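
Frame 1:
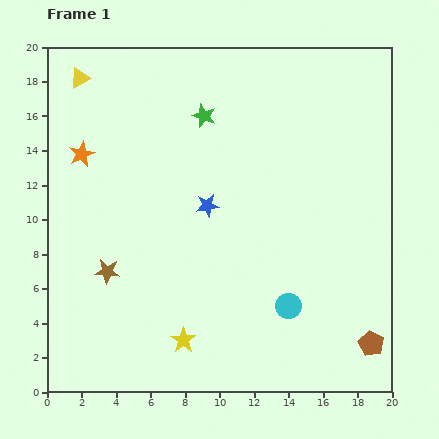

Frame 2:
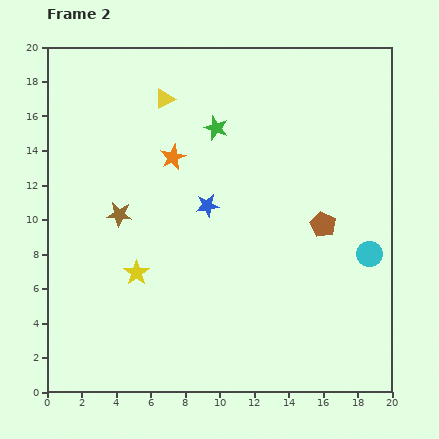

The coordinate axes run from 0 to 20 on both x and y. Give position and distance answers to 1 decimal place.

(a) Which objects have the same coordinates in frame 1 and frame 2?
the blue star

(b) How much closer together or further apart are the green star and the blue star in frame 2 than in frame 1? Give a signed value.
-0.7

Distance in frame 1: 5.2. Distance in frame 2: 4.5.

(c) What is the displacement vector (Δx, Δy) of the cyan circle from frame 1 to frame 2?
(4.7, 3.0)

The cyan circle was at (14.0, 5.0) in frame 1 and (18.7, 8.0) in frame 2.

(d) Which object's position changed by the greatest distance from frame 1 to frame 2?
the brown pentagon

(moved 7.4; next 5.6)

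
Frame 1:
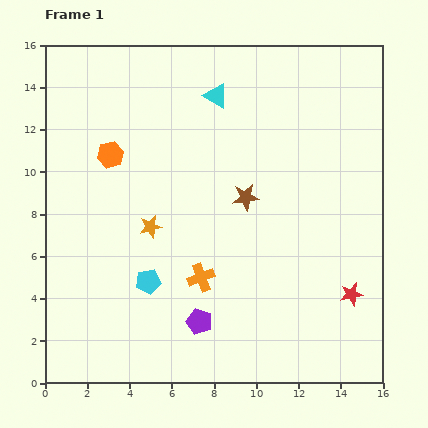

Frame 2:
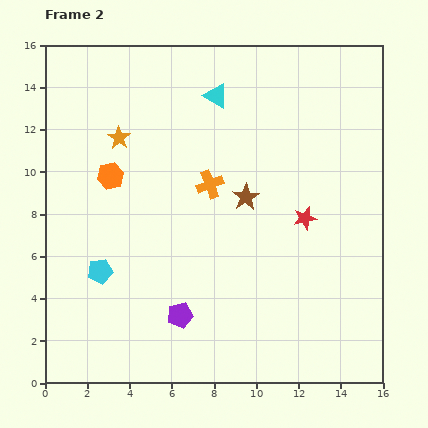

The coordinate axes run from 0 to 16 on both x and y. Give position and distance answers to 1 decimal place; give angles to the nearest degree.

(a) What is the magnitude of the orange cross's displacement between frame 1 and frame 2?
4.4

The orange cross moved from (7.4, 5.0) to (7.8, 9.4), a distance of √(0.4² + 4.4²) ≈ 4.4.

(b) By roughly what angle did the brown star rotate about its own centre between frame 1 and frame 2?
25° counter-clockwise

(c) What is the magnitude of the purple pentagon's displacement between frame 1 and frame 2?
0.9

The purple pentagon moved from (7.3, 2.9) to (6.4, 3.2), a distance of √(0.9² + 0.3²) ≈ 0.9.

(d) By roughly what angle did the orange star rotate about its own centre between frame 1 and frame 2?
24° counter-clockwise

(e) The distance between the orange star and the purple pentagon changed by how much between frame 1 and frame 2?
+3.8

Distance in frame 1: 5.1. Distance in frame 2: 8.9.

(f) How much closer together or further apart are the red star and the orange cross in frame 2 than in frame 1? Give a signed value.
-2.3

Distance in frame 1: 7.1. Distance in frame 2: 4.8.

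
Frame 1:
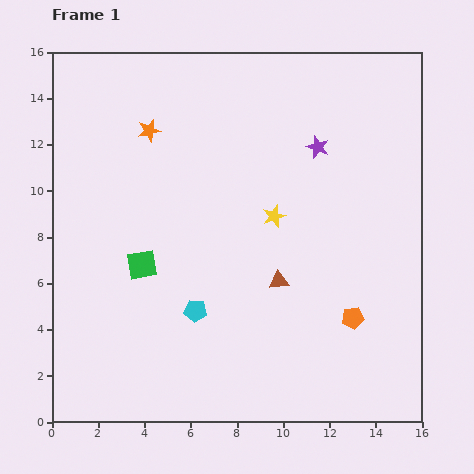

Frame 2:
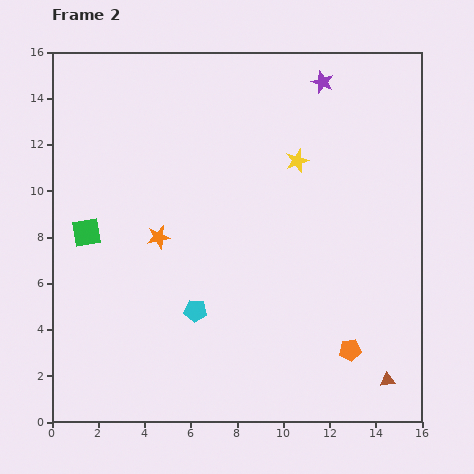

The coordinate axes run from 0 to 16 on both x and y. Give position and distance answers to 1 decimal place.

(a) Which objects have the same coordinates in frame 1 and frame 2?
the cyan pentagon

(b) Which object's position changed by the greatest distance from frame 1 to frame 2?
the brown triangle

(moved 6.4; next 4.6)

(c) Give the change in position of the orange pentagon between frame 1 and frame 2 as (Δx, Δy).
(-0.1, -1.4)

The orange pentagon was at (13.0, 4.5) in frame 1 and (12.9, 3.1) in frame 2.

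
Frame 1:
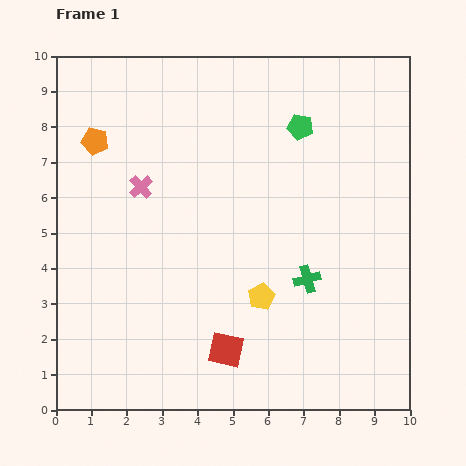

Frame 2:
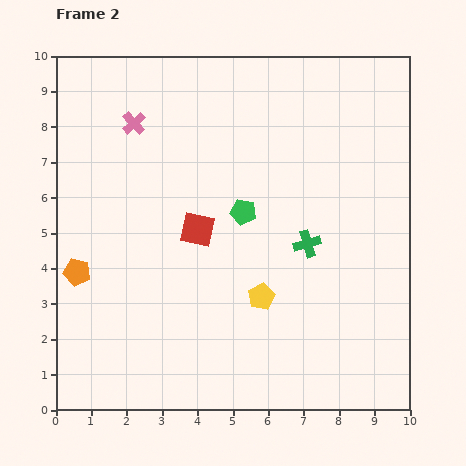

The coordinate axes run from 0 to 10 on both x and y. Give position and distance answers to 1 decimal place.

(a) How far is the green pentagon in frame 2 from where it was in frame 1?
2.9

The green pentagon moved from (6.9, 8.0) to (5.3, 5.6), a distance of √(1.6² + 2.4²) ≈ 2.9.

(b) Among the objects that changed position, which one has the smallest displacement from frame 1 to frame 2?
the green cross

(moved 1.0)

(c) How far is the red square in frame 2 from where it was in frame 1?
3.5

The red square moved from (4.8, 1.7) to (4.0, 5.1), a distance of √(0.8² + 3.4²) ≈ 3.5.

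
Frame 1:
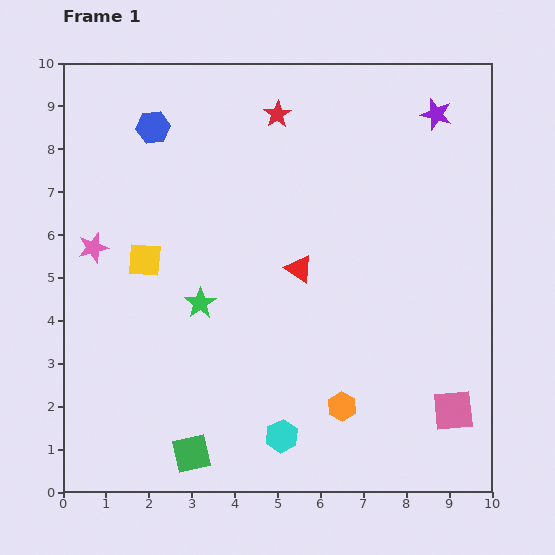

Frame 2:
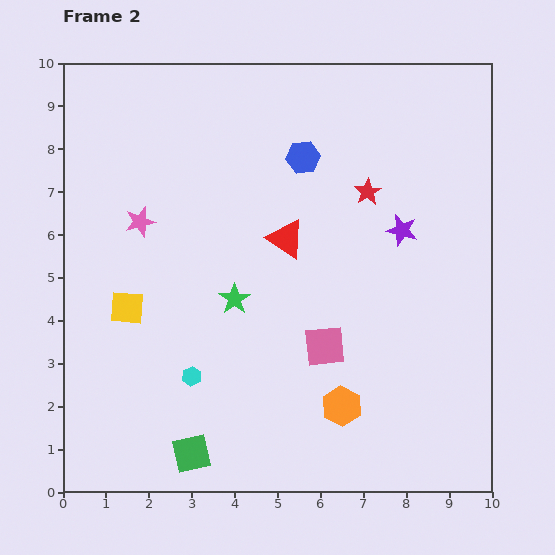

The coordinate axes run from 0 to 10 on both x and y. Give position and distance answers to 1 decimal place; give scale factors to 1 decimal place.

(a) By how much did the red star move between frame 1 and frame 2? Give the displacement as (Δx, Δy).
(2.1, -1.8)

The red star was at (5.0, 8.8) in frame 1 and (7.1, 7.0) in frame 2.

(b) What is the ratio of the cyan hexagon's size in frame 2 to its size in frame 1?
0.6×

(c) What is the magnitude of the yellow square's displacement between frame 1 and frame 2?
1.2

The yellow square moved from (1.9, 5.4) to (1.5, 4.3), a distance of √(0.4² + 1.1²) ≈ 1.2.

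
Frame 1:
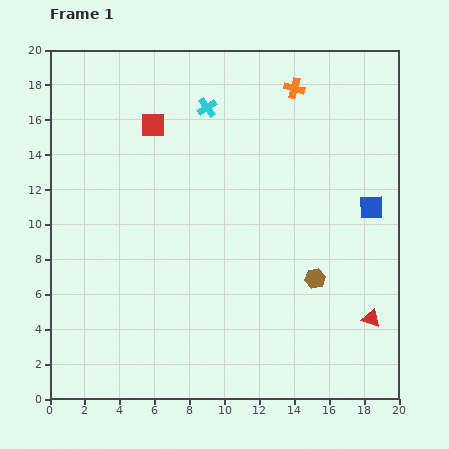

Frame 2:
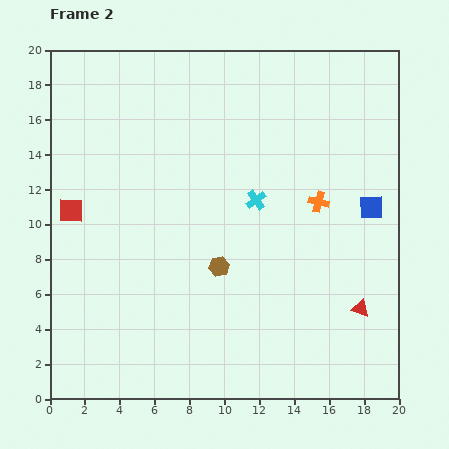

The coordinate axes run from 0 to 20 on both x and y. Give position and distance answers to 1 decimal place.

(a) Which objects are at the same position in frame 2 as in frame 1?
the blue square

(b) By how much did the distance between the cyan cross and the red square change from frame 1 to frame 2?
+7.3

Distance in frame 1: 3.3. Distance in frame 2: 10.6.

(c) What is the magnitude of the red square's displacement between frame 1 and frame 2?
6.8

The red square moved from (5.9, 15.7) to (1.2, 10.8), a distance of √(4.7² + 4.9²) ≈ 6.8.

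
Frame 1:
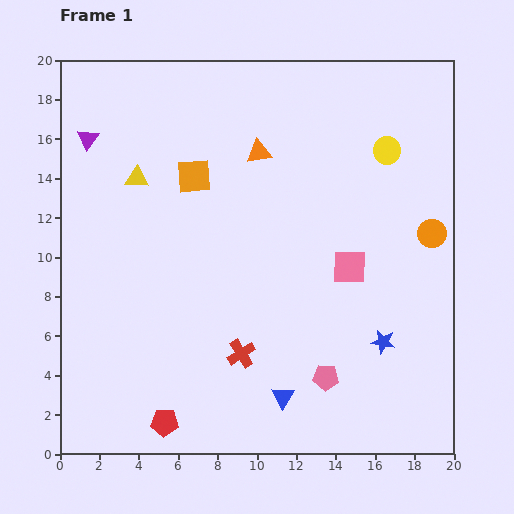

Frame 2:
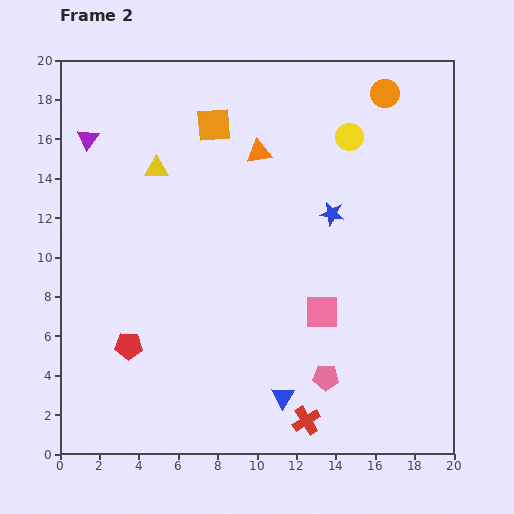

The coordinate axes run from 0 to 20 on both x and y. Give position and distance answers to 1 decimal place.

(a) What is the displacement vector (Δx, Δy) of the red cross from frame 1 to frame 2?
(3.3, -3.4)

The red cross was at (9.2, 5.1) in frame 1 and (12.5, 1.7) in frame 2.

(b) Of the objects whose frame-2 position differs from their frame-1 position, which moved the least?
the yellow triangle

(moved 1.1)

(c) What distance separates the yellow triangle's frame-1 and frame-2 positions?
1.1

The yellow triangle moved from (3.9, 14.0) to (4.9, 14.5), a distance of √(1.0² + 0.5²) ≈ 1.1.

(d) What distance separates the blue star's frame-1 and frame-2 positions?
7.0

The blue star moved from (16.4, 5.7) to (13.8, 12.2), a distance of √(2.6² + 6.5²) ≈ 7.0.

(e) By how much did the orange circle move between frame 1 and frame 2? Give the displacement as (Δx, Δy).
(-2.4, 7.1)

The orange circle was at (18.9, 11.2) in frame 1 and (16.5, 18.3) in frame 2.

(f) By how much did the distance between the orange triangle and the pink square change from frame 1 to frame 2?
+1.3

Distance in frame 1: 7.4. Distance in frame 2: 8.7.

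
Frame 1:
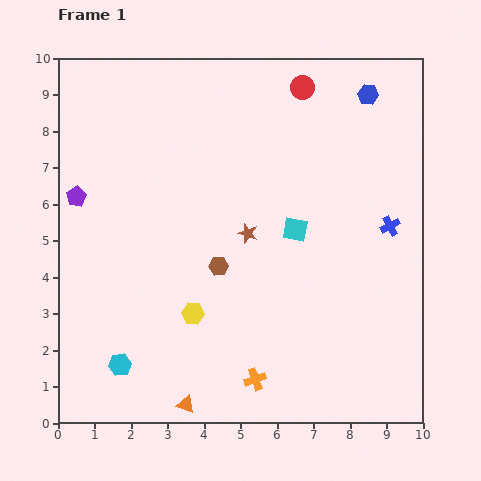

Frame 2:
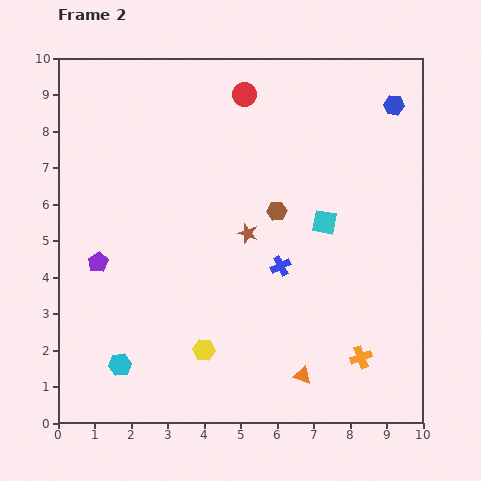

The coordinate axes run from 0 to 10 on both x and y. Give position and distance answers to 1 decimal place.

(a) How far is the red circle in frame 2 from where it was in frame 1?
1.6

The red circle moved from (6.7, 9.2) to (5.1, 9.0), a distance of √(1.6² + 0.2²) ≈ 1.6.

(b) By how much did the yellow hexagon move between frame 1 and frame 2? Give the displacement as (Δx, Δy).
(0.3, -1.0)

The yellow hexagon was at (3.7, 3.0) in frame 1 and (4.0, 2.0) in frame 2.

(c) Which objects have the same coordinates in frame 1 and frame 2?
the cyan hexagon, the brown star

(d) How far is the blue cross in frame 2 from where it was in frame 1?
3.2

The blue cross moved from (9.1, 5.4) to (6.1, 4.3), a distance of √(3.0² + 1.1²) ≈ 3.2.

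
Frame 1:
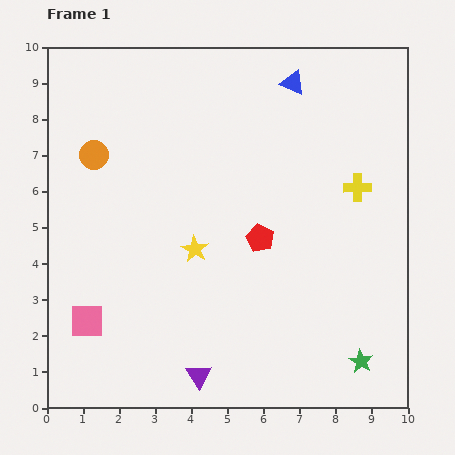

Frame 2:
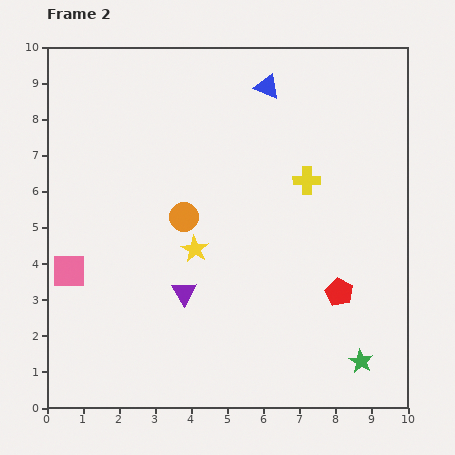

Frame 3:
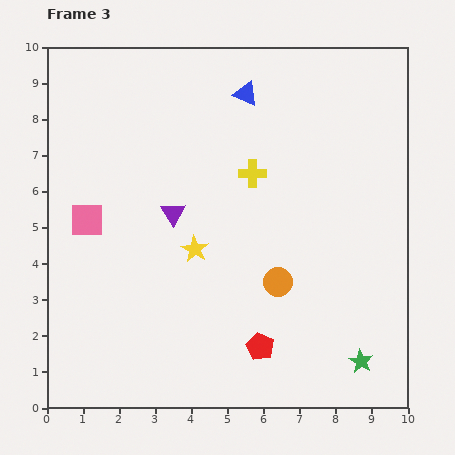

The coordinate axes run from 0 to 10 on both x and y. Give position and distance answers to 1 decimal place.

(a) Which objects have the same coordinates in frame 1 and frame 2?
the yellow star, the green star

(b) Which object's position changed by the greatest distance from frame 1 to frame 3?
the orange circle

(moved 6.2; next 4.6)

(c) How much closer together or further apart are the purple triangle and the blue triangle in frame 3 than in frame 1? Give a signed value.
-4.6

Distance in frame 1: 8.5. Distance in frame 3: 3.9.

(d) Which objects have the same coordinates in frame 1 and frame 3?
the yellow star, the green star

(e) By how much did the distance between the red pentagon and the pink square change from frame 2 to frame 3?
-1.6

Distance in frame 2: 7.5. Distance in frame 3: 5.9.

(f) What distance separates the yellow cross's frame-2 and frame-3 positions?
1.5

The yellow cross moved from (7.2, 6.3) to (5.7, 6.5), a distance of √(1.5² + 0.2²) ≈ 1.5.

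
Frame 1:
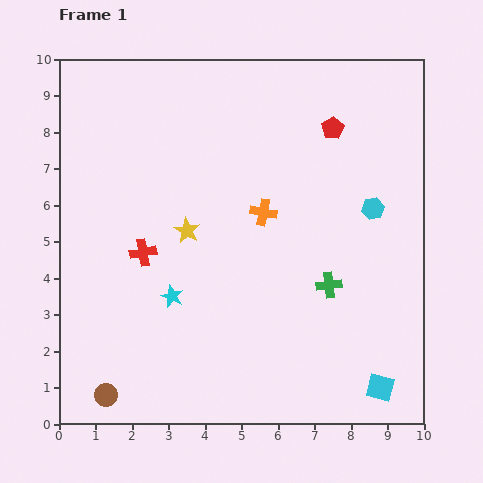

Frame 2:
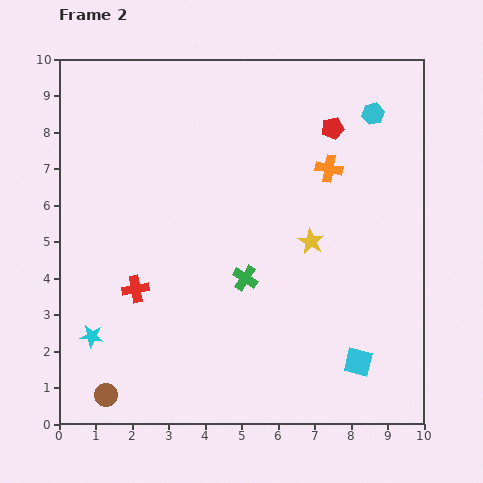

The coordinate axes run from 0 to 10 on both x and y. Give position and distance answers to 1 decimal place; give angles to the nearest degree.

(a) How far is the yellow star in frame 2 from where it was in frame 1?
3.4

The yellow star moved from (3.5, 5.3) to (6.9, 5.0), a distance of √(3.4² + 0.3²) ≈ 3.4.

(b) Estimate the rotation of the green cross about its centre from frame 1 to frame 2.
39° clockwise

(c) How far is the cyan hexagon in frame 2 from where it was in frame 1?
2.6

The cyan hexagon moved from (8.6, 5.9) to (8.6, 8.5), a distance of √(0.0² + 2.6²) ≈ 2.6.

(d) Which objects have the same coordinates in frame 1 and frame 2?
the brown circle, the red pentagon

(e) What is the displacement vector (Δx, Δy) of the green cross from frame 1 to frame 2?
(-2.3, 0.2)

The green cross was at (7.4, 3.8) in frame 1 and (5.1, 4.0) in frame 2.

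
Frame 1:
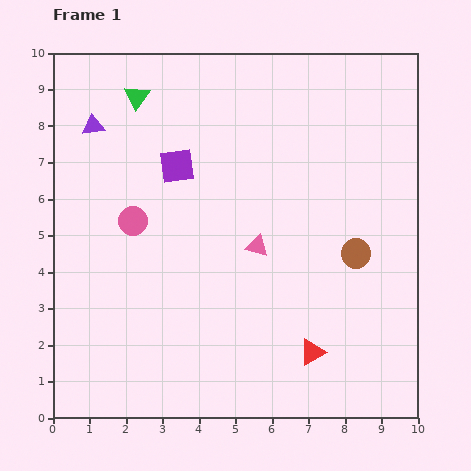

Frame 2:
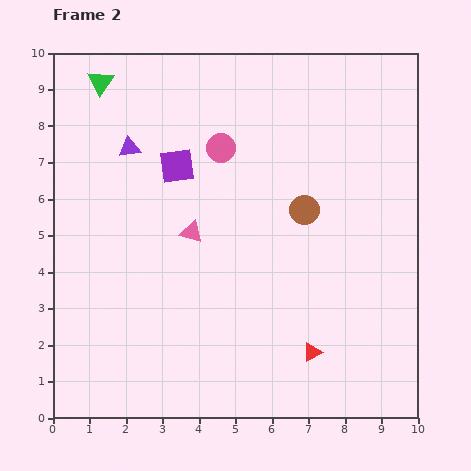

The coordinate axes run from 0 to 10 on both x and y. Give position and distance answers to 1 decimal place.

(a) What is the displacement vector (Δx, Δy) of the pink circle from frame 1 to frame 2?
(2.4, 2.0)

The pink circle was at (2.2, 5.4) in frame 1 and (4.6, 7.4) in frame 2.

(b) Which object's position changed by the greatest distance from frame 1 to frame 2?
the pink circle

(moved 3.1; next 1.8)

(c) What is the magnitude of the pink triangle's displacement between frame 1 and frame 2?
1.8

The pink triangle moved from (5.6, 4.7) to (3.8, 5.1), a distance of √(1.8² + 0.4²) ≈ 1.8.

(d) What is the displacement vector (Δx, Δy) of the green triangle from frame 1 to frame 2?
(-1.0, 0.4)

The green triangle was at (2.3, 8.8) in frame 1 and (1.3, 9.2) in frame 2.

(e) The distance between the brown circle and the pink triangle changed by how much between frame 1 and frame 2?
+0.5

Distance in frame 1: 2.7. Distance in frame 2: 3.2.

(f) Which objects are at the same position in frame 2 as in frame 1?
the purple square, the red triangle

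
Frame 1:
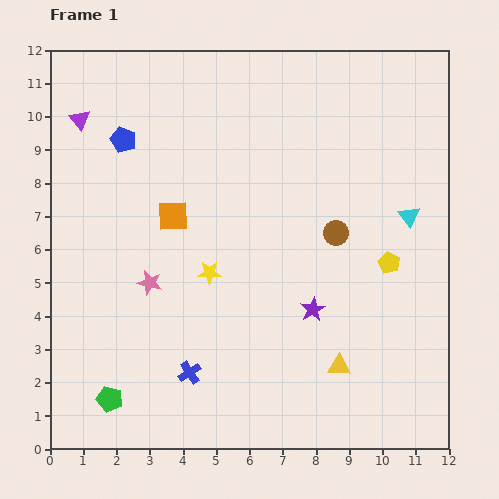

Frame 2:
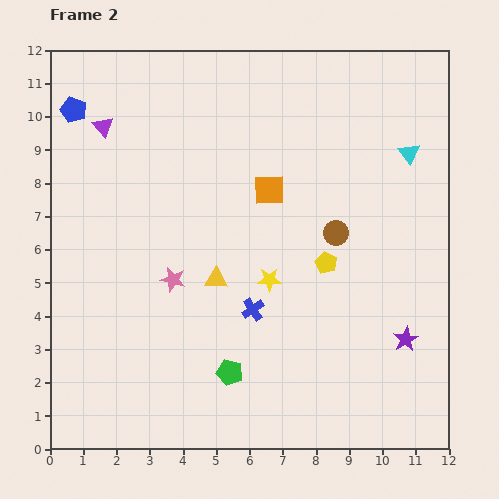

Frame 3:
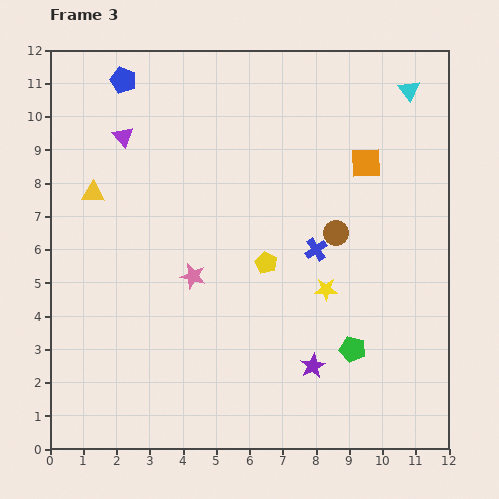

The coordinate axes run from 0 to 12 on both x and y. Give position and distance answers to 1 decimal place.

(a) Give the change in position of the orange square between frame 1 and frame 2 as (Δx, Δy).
(2.9, 0.8)

The orange square was at (3.7, 7.0) in frame 1 and (6.6, 7.8) in frame 2.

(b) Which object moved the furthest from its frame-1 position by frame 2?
the yellow triangle

(moved 4.5; next 3.7)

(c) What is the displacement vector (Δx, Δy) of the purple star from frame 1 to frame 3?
(0.0, -1.7)

The purple star was at (7.9, 4.2) in frame 1 and (7.9, 2.5) in frame 3.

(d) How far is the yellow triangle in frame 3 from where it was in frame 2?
4.5

The yellow triangle moved from (5.0, 5.1) to (1.3, 7.7), a distance of √(3.7² + 2.6²) ≈ 4.5.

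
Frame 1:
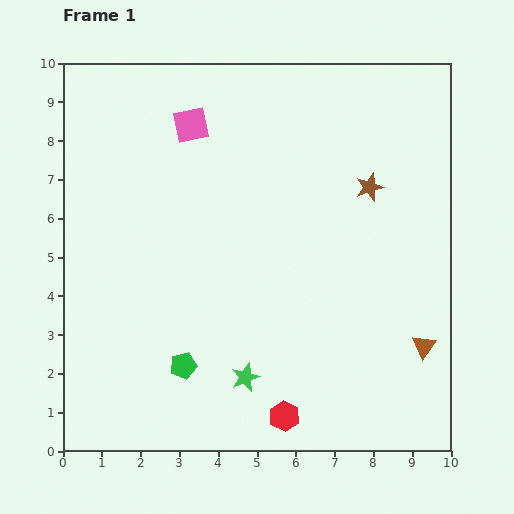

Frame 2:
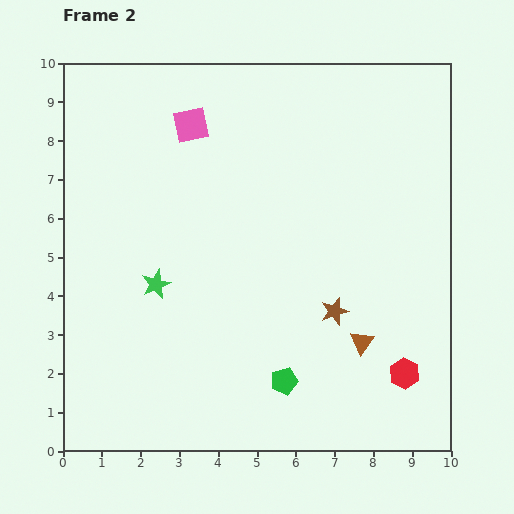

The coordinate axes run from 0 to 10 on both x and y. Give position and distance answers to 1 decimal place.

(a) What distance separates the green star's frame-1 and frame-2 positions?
3.3

The green star moved from (4.7, 1.9) to (2.4, 4.3), a distance of √(2.3² + 2.4²) ≈ 3.3.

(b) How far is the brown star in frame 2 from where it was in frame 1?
3.3

The brown star moved from (7.9, 6.8) to (7.0, 3.6), a distance of √(0.9² + 3.2²) ≈ 3.3.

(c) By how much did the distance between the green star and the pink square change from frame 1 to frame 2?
-2.4

Distance in frame 1: 6.6. Distance in frame 2: 4.2.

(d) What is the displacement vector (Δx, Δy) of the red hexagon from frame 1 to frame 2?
(3.1, 1.1)

The red hexagon was at (5.7, 0.9) in frame 1 and (8.8, 2.0) in frame 2.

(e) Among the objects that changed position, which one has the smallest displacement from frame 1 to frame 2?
the brown triangle

(moved 1.6)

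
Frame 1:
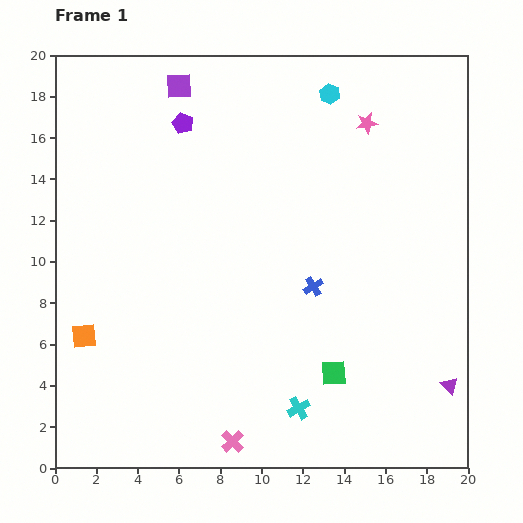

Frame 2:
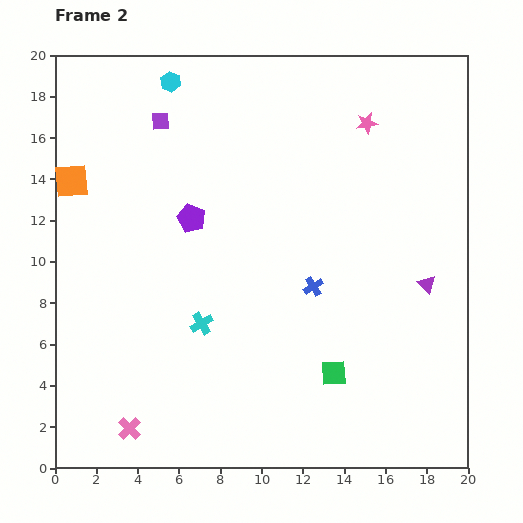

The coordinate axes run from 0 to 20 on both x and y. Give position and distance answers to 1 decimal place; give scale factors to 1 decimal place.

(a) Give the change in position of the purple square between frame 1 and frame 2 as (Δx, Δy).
(-0.9, -1.7)

The purple square was at (6.0, 18.5) in frame 1 and (5.1, 16.8) in frame 2.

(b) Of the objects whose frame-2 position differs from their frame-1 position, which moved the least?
the purple square

(moved 1.9)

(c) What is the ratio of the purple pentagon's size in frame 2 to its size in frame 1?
1.4×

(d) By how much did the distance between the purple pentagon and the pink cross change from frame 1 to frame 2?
-5.0

Distance in frame 1: 15.6. Distance in frame 2: 10.6.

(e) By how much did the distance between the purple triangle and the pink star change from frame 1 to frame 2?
-5.0

Distance in frame 1: 13.3. Distance in frame 2: 8.3.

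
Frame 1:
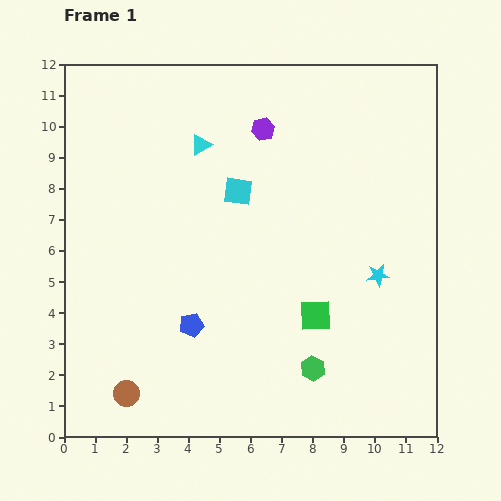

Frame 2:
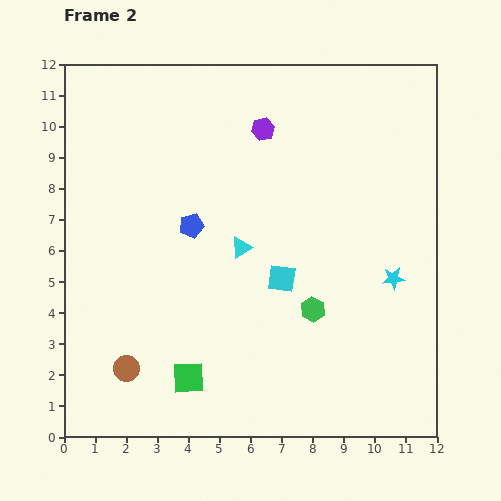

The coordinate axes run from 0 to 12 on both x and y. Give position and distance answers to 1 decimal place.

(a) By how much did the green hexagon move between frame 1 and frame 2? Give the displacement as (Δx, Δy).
(0.0, 1.9)

The green hexagon was at (8.0, 2.2) in frame 1 and (8.0, 4.1) in frame 2.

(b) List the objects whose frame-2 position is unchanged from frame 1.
the purple hexagon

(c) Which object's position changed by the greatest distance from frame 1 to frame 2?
the green square

(moved 4.6; next 3.5)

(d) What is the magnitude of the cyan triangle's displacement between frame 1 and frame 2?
3.5

The cyan triangle moved from (4.4, 9.4) to (5.7, 6.1), a distance of √(1.3² + 3.3²) ≈ 3.5.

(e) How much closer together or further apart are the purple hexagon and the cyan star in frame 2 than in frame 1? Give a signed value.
+0.4

Distance in frame 1: 6.0. Distance in frame 2: 6.4.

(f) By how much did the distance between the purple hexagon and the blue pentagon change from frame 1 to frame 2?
-2.8

Distance in frame 1: 6.7. Distance in frame 2: 3.9.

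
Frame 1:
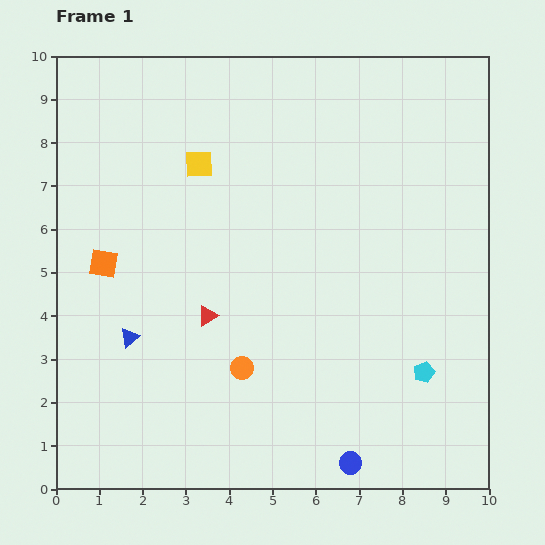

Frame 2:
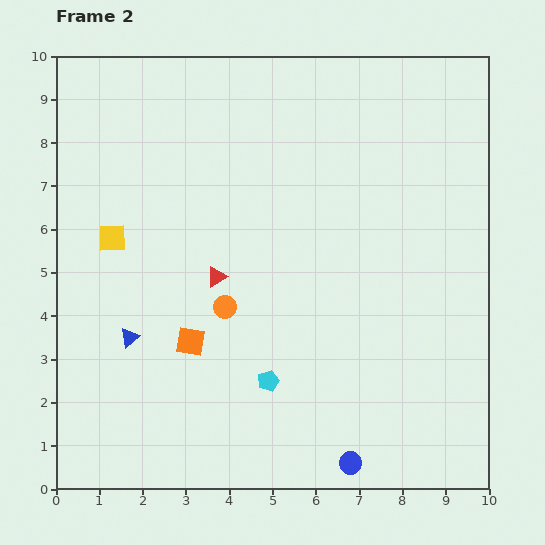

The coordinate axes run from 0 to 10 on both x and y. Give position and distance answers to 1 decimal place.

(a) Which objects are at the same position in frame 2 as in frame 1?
the blue circle, the blue triangle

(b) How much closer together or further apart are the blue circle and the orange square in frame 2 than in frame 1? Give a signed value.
-2.7

Distance in frame 1: 7.3. Distance in frame 2: 4.6.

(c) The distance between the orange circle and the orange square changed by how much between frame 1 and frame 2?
-2.9

Distance in frame 1: 4.0. Distance in frame 2: 1.1.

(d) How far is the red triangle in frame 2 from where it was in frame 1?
0.9

The red triangle moved from (3.5, 4.0) to (3.7, 4.9), a distance of √(0.2² + 0.9²) ≈ 0.9.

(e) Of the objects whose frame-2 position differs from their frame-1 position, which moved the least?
the red triangle

(moved 0.9)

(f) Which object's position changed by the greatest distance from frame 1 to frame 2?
the cyan pentagon

(moved 3.6; next 2.7)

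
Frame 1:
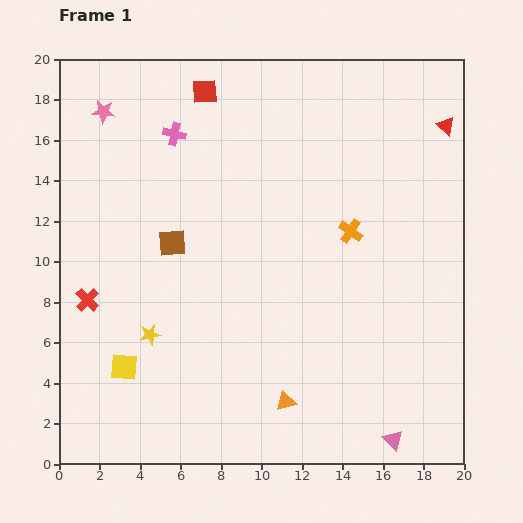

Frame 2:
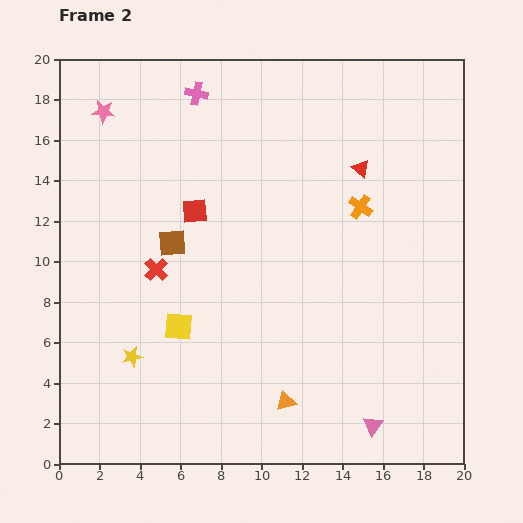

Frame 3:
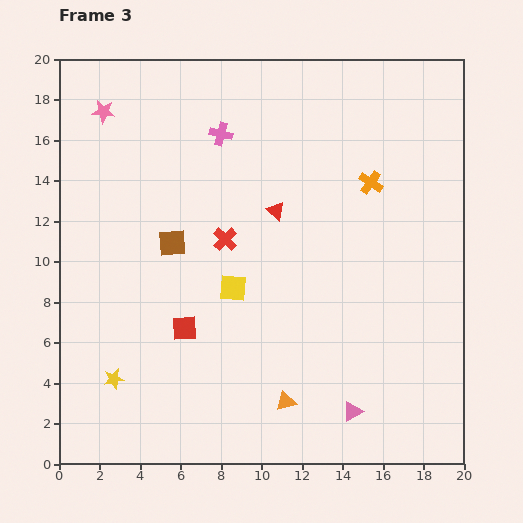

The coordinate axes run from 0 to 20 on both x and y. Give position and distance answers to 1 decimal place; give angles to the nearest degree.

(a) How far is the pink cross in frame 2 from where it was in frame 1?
2.3

The pink cross moved from (5.7, 16.3) to (6.8, 18.3), a distance of √(1.1² + 2.0²) ≈ 2.3.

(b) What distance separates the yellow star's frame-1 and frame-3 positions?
2.8

The yellow star moved from (4.5, 6.4) to (2.7, 4.2), a distance of √(1.8² + 2.2²) ≈ 2.8.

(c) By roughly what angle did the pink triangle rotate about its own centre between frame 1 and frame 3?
43° clockwise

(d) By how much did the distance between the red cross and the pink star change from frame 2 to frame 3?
+0.5

Distance in frame 2: 8.2. Distance in frame 3: 8.7.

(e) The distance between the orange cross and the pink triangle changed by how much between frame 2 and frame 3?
+0.5

Distance in frame 2: 10.8. Distance in frame 3: 11.3.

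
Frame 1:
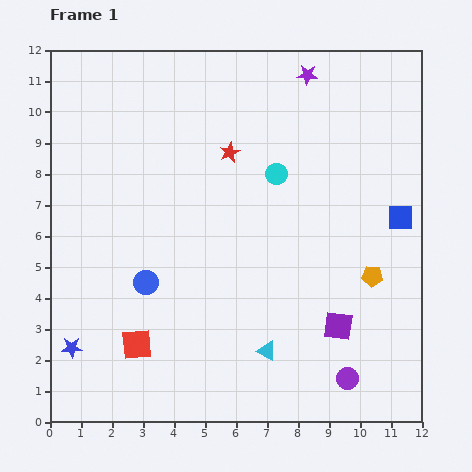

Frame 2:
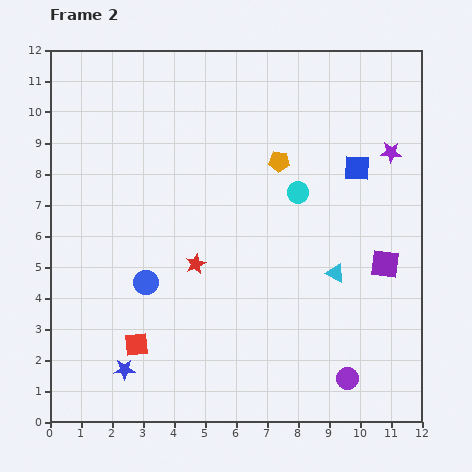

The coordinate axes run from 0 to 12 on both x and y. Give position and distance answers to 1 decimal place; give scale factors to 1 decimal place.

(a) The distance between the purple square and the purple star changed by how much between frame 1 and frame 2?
-4.6

Distance in frame 1: 8.2. Distance in frame 2: 3.6.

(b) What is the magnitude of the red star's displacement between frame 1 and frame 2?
3.8

The red star moved from (5.8, 8.7) to (4.7, 5.1), a distance of √(1.1² + 3.6²) ≈ 3.8.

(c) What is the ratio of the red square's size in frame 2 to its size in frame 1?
0.8×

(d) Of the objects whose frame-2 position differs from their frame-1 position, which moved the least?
the cyan circle

(moved 0.9)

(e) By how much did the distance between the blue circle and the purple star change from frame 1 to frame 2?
+0.4

Distance in frame 1: 8.5. Distance in frame 2: 8.9.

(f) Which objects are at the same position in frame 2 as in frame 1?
the purple circle, the red square, the blue circle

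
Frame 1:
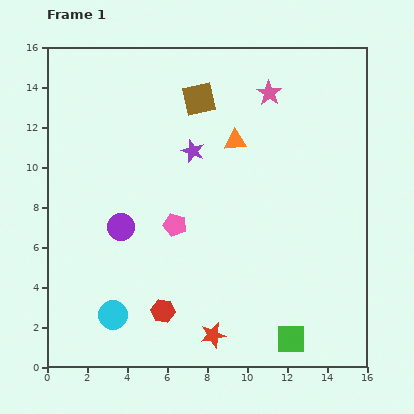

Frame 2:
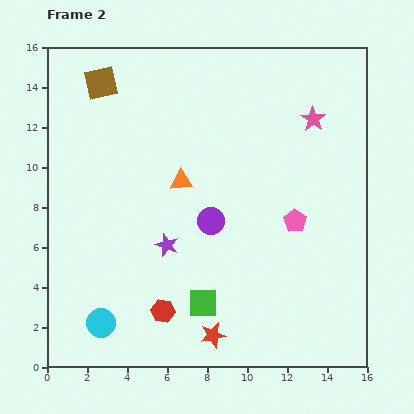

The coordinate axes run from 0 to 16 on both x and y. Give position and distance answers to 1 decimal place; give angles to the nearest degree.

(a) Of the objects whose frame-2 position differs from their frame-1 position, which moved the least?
the cyan circle

(moved 0.7)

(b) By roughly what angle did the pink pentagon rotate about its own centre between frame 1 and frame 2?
18° clockwise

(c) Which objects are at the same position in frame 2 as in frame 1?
the red star, the red hexagon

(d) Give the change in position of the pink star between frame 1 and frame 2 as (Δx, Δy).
(2.2, -1.3)

The pink star was at (11.1, 13.7) in frame 1 and (13.3, 12.4) in frame 2.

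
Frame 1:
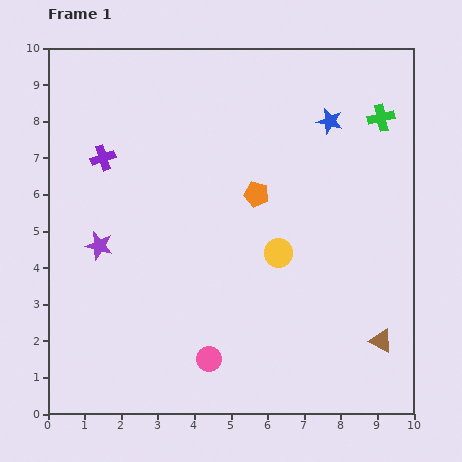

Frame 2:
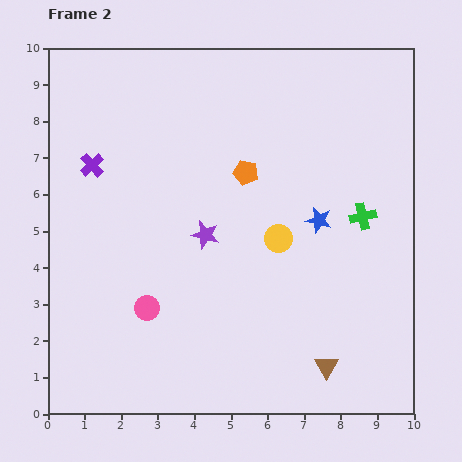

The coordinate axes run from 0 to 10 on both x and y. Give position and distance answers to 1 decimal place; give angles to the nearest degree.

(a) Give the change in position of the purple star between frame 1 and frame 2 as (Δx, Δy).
(2.9, 0.3)

The purple star was at (1.4, 4.6) in frame 1 and (4.3, 4.9) in frame 2.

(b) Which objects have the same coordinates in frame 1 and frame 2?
none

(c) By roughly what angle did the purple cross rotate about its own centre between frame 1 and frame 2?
25° counter-clockwise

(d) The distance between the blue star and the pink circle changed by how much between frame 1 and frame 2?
-2.0

Distance in frame 1: 7.3. Distance in frame 2: 5.3.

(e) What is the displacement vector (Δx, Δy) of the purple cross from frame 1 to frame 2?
(-0.3, -0.2)

The purple cross was at (1.5, 7.0) in frame 1 and (1.2, 6.8) in frame 2.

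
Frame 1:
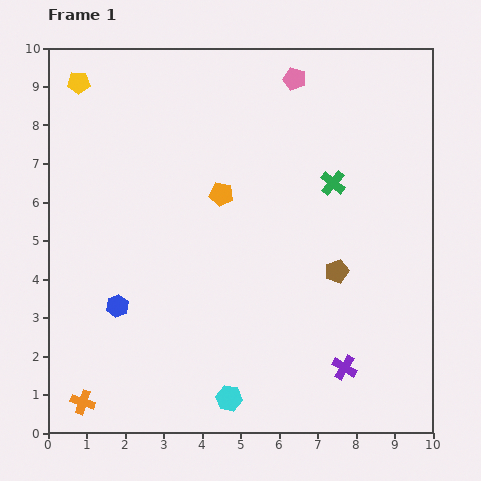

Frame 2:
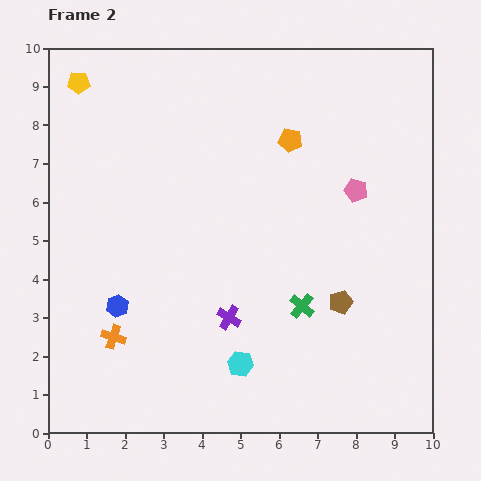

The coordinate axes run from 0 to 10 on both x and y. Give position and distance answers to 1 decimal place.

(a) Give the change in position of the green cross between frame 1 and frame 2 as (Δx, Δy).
(-0.8, -3.2)

The green cross was at (7.4, 6.5) in frame 1 and (6.6, 3.3) in frame 2.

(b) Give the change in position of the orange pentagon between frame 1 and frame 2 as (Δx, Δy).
(1.8, 1.4)

The orange pentagon was at (4.5, 6.2) in frame 1 and (6.3, 7.6) in frame 2.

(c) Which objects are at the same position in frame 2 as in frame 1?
the yellow pentagon, the blue hexagon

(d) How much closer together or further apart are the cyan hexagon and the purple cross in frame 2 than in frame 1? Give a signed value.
-1.9

Distance in frame 1: 3.1. Distance in frame 2: 1.2.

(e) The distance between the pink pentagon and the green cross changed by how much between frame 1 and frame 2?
+0.4

Distance in frame 1: 2.9. Distance in frame 2: 3.3.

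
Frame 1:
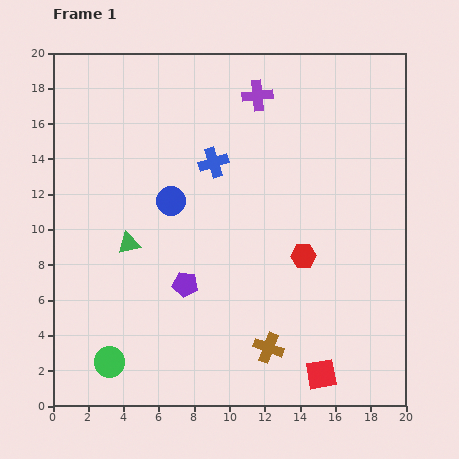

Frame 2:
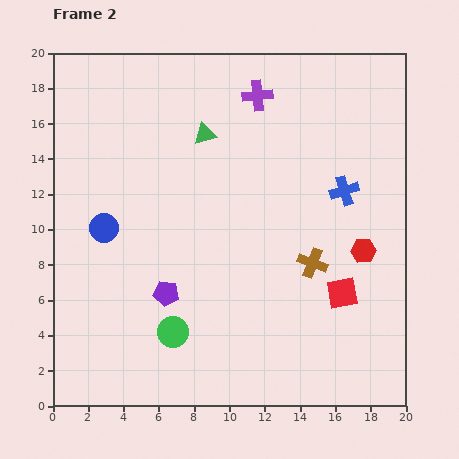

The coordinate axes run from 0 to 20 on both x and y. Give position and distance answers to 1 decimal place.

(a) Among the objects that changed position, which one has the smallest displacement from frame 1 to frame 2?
the purple pentagon

(moved 1.2)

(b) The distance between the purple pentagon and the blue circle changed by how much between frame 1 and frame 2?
+0.3

Distance in frame 1: 4.8. Distance in frame 2: 5.1.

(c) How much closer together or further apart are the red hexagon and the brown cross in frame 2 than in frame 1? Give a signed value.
-2.6

Distance in frame 1: 5.6. Distance in frame 2: 3.0.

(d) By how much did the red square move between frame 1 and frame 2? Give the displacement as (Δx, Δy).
(1.2, 4.6)

The red square was at (15.2, 1.8) in frame 1 and (16.4, 6.4) in frame 2.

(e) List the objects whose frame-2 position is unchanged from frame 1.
the purple cross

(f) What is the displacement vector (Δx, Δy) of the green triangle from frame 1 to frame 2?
(4.3, 6.2)

The green triangle was at (4.3, 9.2) in frame 1 and (8.6, 15.4) in frame 2.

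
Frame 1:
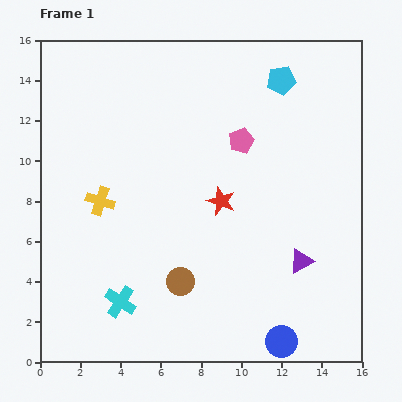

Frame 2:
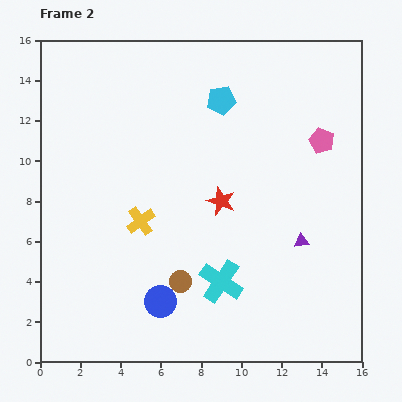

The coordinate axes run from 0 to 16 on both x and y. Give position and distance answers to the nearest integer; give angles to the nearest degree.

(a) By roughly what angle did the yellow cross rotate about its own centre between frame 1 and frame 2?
37° clockwise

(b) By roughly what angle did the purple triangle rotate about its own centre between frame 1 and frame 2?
21° clockwise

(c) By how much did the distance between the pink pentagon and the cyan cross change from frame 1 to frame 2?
-1

Distance in frame 1: 10. Distance in frame 2: 9.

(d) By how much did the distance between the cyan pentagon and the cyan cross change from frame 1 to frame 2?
-5

Distance in frame 1: 14. Distance in frame 2: 9.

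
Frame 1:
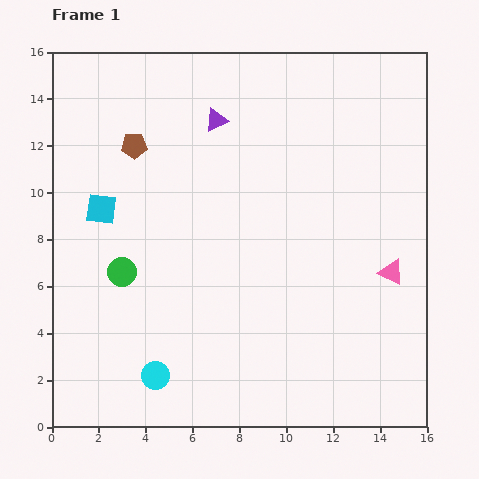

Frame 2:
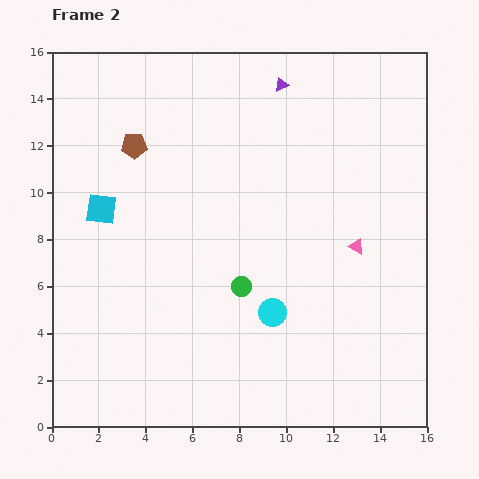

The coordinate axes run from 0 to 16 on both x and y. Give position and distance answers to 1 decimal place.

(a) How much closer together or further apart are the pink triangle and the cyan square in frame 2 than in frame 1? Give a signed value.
-1.7

Distance in frame 1: 12.7. Distance in frame 2: 11.0.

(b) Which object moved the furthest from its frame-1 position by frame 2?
the cyan circle

(moved 5.7; next 5.1)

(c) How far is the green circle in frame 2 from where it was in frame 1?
5.1

The green circle moved from (3.0, 6.6) to (8.1, 6.0), a distance of √(5.1² + 0.6²) ≈ 5.1.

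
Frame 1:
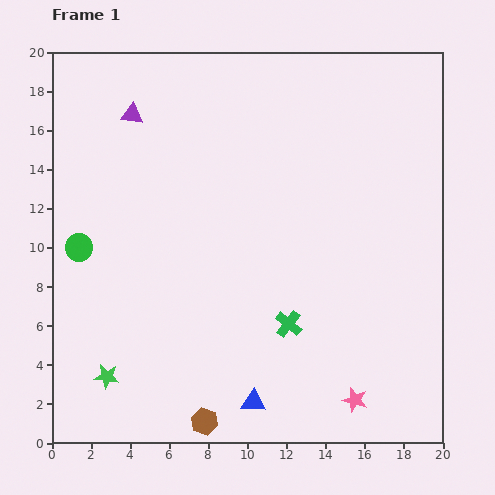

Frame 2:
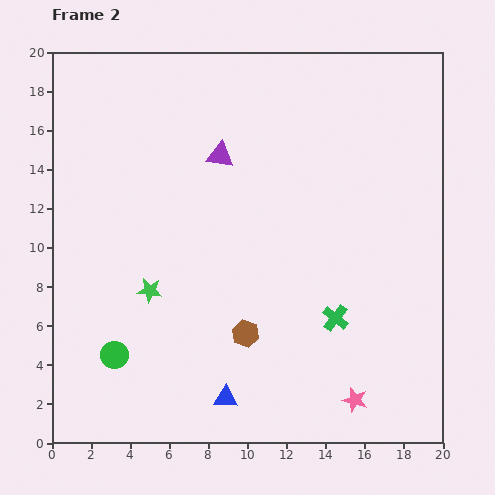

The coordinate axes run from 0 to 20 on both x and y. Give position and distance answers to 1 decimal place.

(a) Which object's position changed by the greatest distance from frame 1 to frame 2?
the green circle

(moved 5.8; next 5.0)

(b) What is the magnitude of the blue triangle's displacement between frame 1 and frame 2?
1.4

The blue triangle moved from (10.3, 2.1) to (8.9, 2.3), a distance of √(1.4² + 0.2²) ≈ 1.4.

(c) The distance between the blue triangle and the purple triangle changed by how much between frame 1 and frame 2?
-3.6

Distance in frame 1: 16.0. Distance in frame 2: 12.4.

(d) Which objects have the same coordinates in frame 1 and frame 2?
the pink star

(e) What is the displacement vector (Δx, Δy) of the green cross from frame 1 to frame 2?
(2.4, 0.3)

The green cross was at (12.1, 6.1) in frame 1 and (14.5, 6.4) in frame 2.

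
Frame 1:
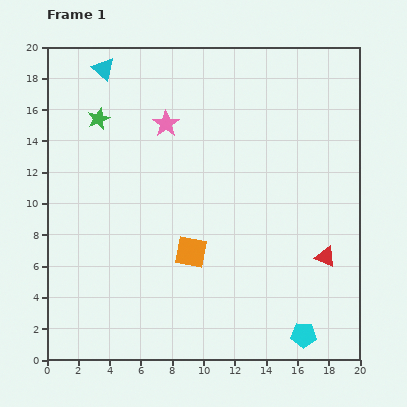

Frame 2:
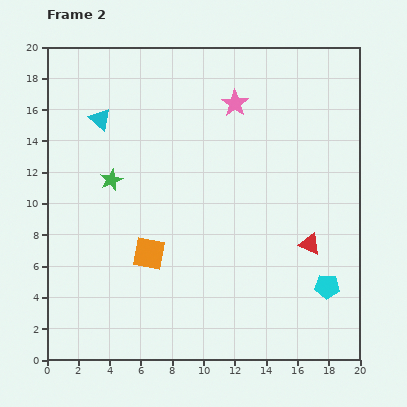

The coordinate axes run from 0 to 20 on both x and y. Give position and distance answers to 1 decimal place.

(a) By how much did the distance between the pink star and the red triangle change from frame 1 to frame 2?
-3.1

Distance in frame 1: 13.3. Distance in frame 2: 10.2.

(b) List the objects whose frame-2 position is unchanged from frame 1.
none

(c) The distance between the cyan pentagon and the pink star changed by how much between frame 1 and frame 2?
-3.0

Distance in frame 1: 16.1. Distance in frame 2: 13.1.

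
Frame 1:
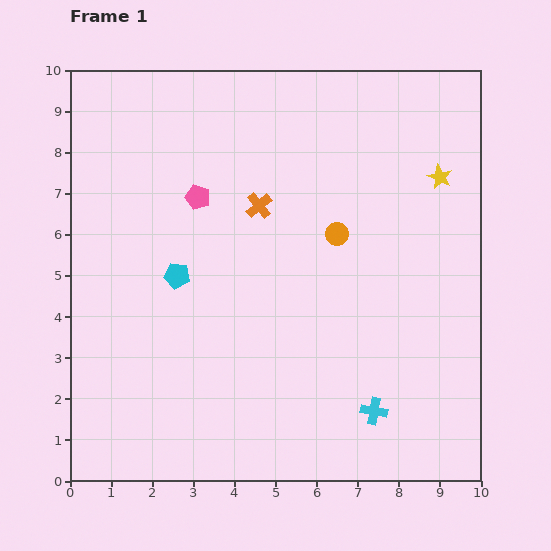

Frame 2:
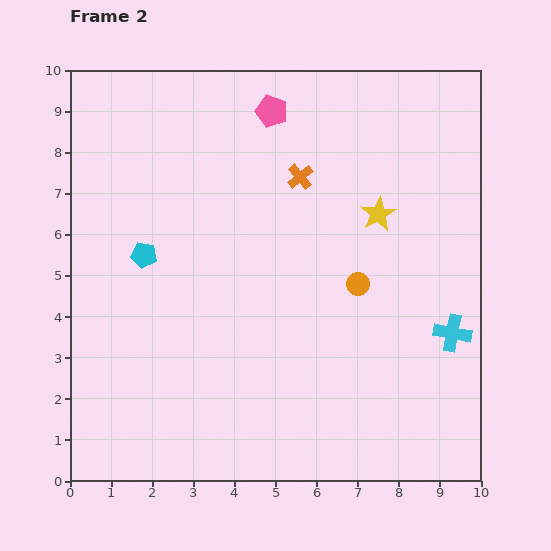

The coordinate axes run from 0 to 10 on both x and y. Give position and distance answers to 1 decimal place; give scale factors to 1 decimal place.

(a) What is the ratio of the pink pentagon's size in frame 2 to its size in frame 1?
1.3×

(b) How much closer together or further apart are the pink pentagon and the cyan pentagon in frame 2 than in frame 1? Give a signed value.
+2.7

Distance in frame 1: 2.0. Distance in frame 2: 4.7.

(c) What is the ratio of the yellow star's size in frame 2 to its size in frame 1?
1.4×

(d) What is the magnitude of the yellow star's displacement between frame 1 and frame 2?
1.7

The yellow star moved from (9.0, 7.4) to (7.5, 6.5), a distance of √(1.5² + 0.9²) ≈ 1.7.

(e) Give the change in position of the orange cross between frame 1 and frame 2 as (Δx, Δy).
(1.0, 0.7)

The orange cross was at (4.6, 6.7) in frame 1 and (5.6, 7.4) in frame 2.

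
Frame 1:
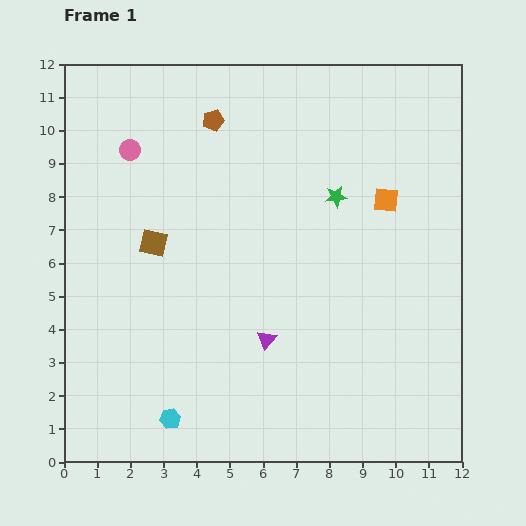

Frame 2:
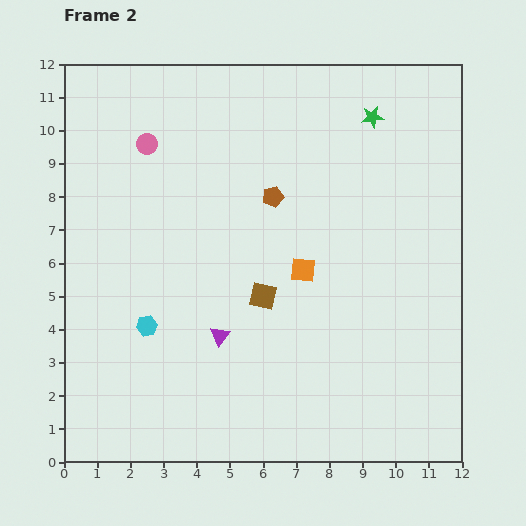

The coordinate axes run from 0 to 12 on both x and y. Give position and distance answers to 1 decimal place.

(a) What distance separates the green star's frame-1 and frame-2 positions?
2.6

The green star moved from (8.2, 8.0) to (9.3, 10.4), a distance of √(1.1² + 2.4²) ≈ 2.6.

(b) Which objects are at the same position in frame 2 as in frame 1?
none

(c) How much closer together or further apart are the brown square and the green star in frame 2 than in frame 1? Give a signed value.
+0.6

Distance in frame 1: 5.7. Distance in frame 2: 6.3.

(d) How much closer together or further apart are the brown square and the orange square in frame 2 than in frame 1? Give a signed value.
-5.7

Distance in frame 1: 7.1. Distance in frame 2: 1.4.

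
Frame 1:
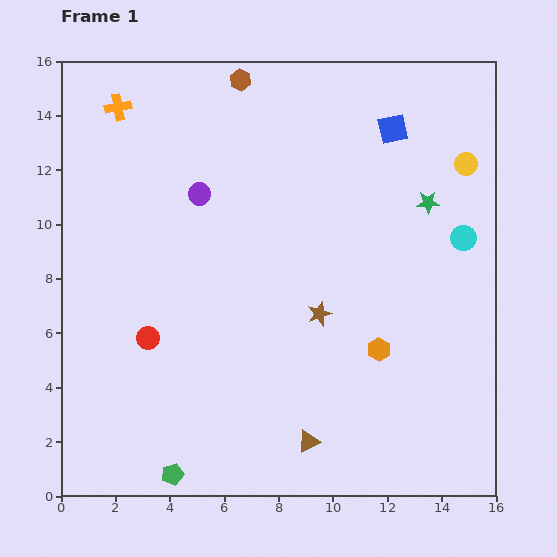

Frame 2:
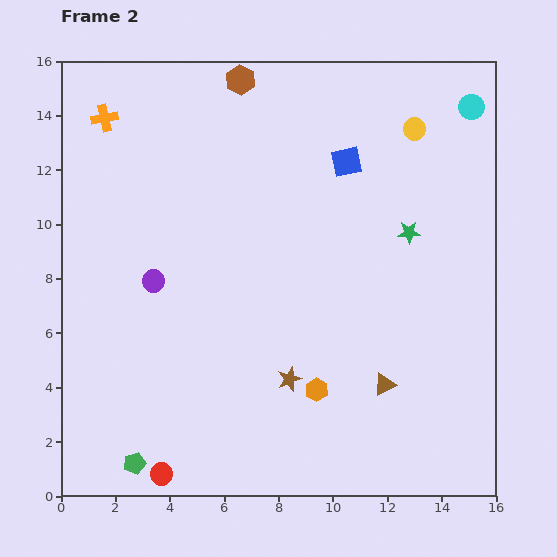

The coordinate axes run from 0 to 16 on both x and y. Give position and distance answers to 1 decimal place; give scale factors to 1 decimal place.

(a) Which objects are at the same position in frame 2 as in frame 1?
the brown hexagon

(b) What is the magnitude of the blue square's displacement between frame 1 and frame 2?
2.1

The blue square moved from (12.2, 13.5) to (10.5, 12.3), a distance of √(1.7² + 1.2²) ≈ 2.1.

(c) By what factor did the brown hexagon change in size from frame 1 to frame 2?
1.4×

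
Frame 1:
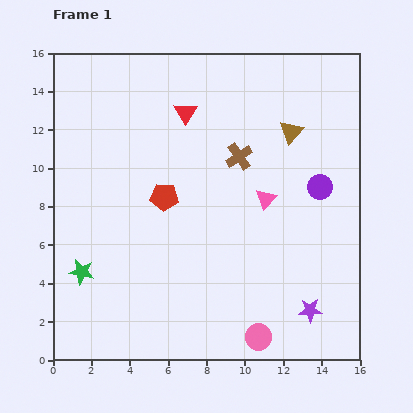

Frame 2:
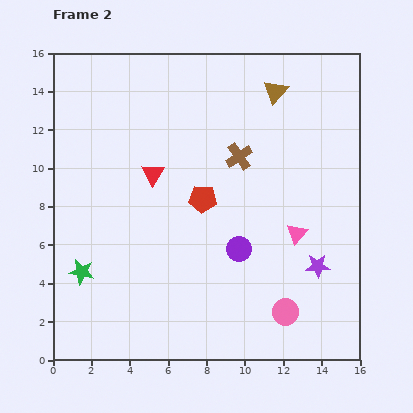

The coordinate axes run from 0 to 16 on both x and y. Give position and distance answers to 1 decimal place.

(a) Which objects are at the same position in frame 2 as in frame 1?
the brown cross, the green star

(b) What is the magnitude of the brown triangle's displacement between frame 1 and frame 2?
2.2

The brown triangle moved from (12.4, 11.9) to (11.6, 14.0), a distance of √(0.8² + 2.1²) ≈ 2.2.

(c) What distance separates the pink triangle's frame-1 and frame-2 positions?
2.4

The pink triangle moved from (11.1, 8.4) to (12.7, 6.6), a distance of √(1.6² + 1.8²) ≈ 2.4.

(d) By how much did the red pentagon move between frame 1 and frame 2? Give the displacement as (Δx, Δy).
(2.0, -0.1)

The red pentagon was at (5.8, 8.5) in frame 1 and (7.8, 8.4) in frame 2.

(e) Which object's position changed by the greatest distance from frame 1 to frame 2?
the purple circle

(moved 5.3; next 3.6)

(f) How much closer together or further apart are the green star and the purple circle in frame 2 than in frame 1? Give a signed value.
-4.9

Distance in frame 1: 13.2. Distance in frame 2: 8.3.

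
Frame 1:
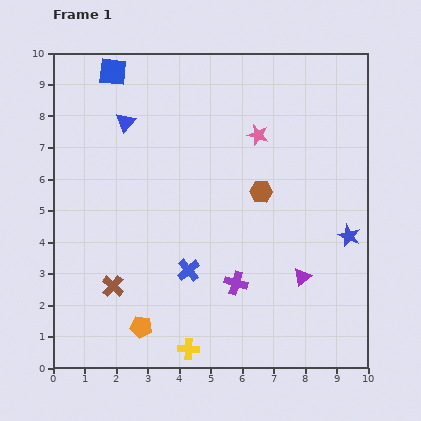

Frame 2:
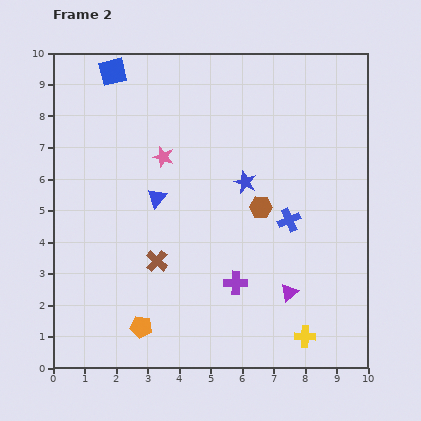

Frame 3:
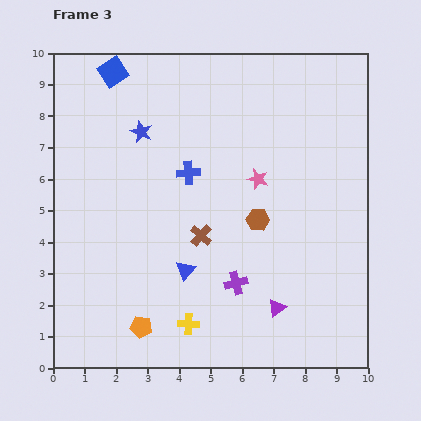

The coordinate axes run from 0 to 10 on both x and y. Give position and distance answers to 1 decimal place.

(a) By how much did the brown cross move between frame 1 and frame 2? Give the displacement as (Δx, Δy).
(1.4, 0.8)

The brown cross was at (1.9, 2.6) in frame 1 and (3.3, 3.4) in frame 2.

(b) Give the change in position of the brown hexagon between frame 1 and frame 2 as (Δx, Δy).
(0.0, -0.5)

The brown hexagon was at (6.6, 5.6) in frame 1 and (6.6, 5.1) in frame 2.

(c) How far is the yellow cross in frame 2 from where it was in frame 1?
3.7

The yellow cross moved from (4.3, 0.6) to (8.0, 1.0), a distance of √(3.7² + 0.4²) ≈ 3.7.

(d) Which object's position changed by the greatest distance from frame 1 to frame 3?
the blue star

(moved 7.4; next 5.1)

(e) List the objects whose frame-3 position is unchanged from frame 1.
the blue square, the orange pentagon, the purple cross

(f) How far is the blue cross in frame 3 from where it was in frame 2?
3.5

The blue cross moved from (7.5, 4.7) to (4.3, 6.2), a distance of √(3.2² + 1.5²) ≈ 3.5.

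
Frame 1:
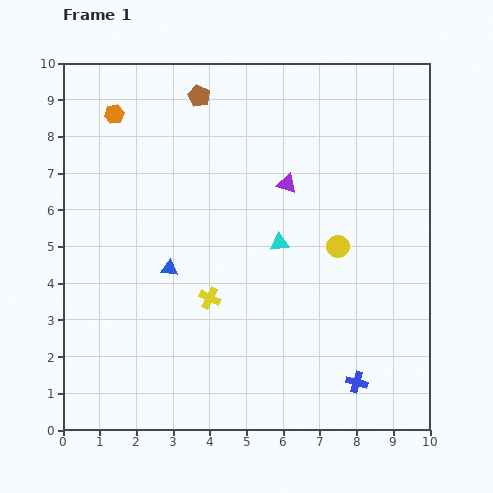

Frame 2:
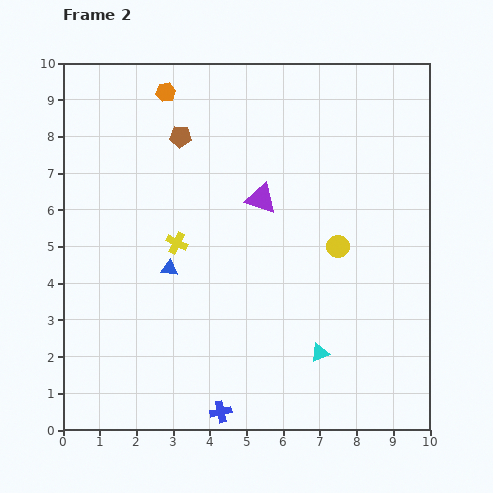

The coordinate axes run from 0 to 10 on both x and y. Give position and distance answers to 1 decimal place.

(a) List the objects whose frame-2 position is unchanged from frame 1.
the blue triangle, the yellow circle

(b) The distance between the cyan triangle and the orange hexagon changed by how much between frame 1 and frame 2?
+2.5

Distance in frame 1: 5.7. Distance in frame 2: 8.2.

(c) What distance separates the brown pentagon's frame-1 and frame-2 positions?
1.2

The brown pentagon moved from (3.7, 9.1) to (3.2, 8.0), a distance of √(0.5² + 1.1²) ≈ 1.2.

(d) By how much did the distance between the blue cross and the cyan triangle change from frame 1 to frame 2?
-1.2

Distance in frame 1: 4.3. Distance in frame 2: 3.1.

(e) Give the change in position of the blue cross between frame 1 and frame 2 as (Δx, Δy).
(-3.7, -0.8)

The blue cross was at (8.0, 1.3) in frame 1 and (4.3, 0.5) in frame 2.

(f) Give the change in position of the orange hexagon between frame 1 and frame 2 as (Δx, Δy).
(1.4, 0.6)

The orange hexagon was at (1.4, 8.6) in frame 1 and (2.8, 9.2) in frame 2.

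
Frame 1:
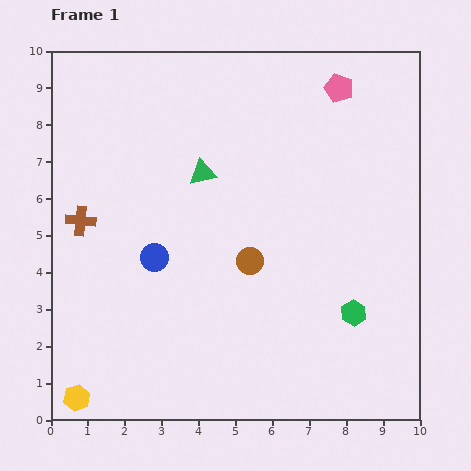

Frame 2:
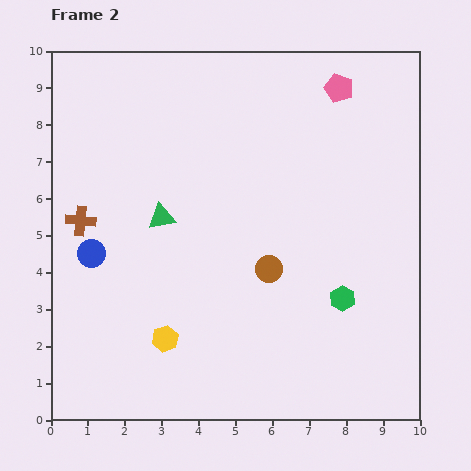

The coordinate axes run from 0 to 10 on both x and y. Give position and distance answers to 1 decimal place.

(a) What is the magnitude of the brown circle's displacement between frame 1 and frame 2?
0.5

The brown circle moved from (5.4, 4.3) to (5.9, 4.1), a distance of √(0.5² + 0.2²) ≈ 0.5.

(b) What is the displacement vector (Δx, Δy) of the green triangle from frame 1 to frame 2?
(-1.1, -1.2)

The green triangle was at (4.1, 6.7) in frame 1 and (3.0, 5.5) in frame 2.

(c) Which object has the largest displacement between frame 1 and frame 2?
the yellow hexagon

(moved 2.9; next 1.7)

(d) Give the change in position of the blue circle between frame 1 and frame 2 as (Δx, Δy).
(-1.7, 0.1)

The blue circle was at (2.8, 4.4) in frame 1 and (1.1, 4.5) in frame 2.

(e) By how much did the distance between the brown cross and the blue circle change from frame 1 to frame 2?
-1.3

Distance in frame 1: 2.2. Distance in frame 2: 0.9.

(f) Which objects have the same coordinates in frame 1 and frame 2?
the brown cross, the pink pentagon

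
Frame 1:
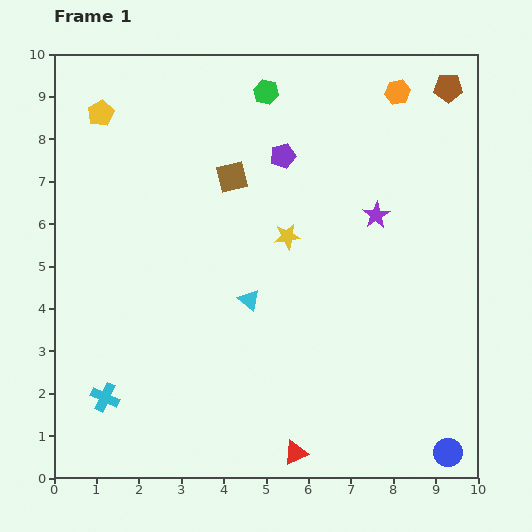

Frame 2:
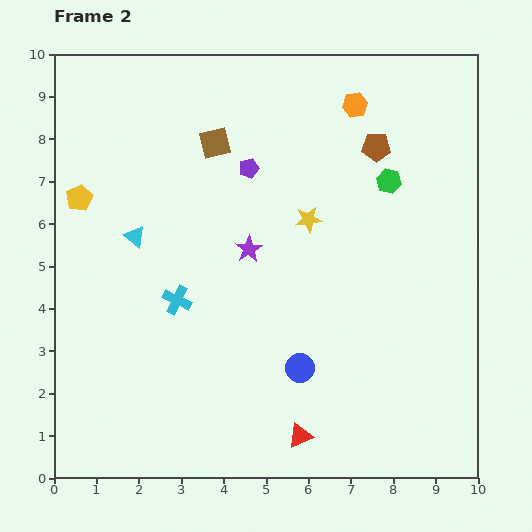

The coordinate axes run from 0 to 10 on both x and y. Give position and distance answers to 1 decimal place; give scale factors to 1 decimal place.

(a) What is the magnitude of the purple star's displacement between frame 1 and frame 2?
3.1

The purple star moved from (7.6, 6.2) to (4.6, 5.4), a distance of √(3.0² + 0.8²) ≈ 3.1.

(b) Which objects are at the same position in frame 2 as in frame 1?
none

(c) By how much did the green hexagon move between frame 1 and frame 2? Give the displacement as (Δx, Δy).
(2.9, -2.1)

The green hexagon was at (5.0, 9.1) in frame 1 and (7.9, 7.0) in frame 2.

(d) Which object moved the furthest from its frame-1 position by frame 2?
the blue circle

(moved 4.0; next 3.6)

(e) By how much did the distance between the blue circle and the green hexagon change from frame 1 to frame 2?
-4.6

Distance in frame 1: 9.5. Distance in frame 2: 4.9.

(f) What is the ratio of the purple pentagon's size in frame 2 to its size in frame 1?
0.8×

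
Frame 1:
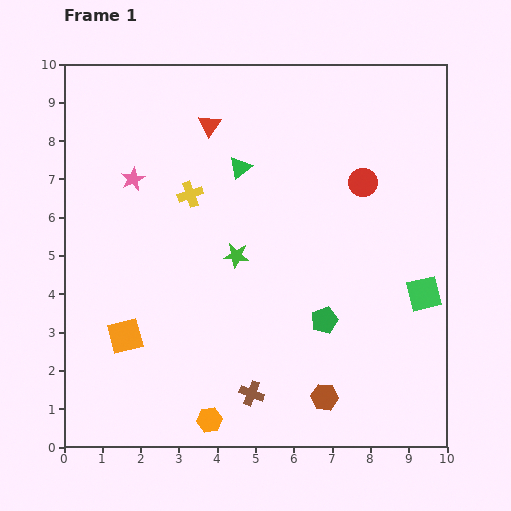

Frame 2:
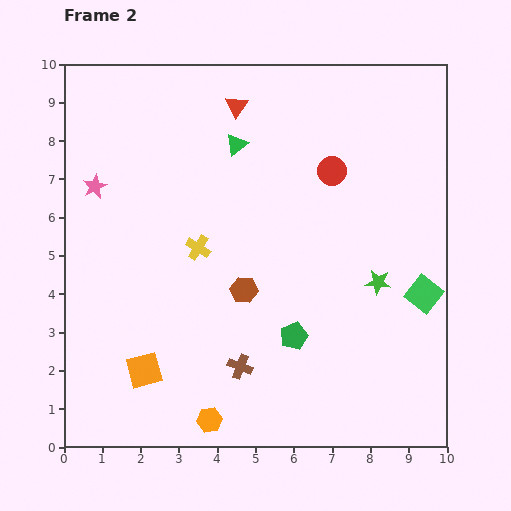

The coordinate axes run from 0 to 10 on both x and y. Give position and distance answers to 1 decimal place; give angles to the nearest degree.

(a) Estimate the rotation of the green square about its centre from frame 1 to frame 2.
39° counter-clockwise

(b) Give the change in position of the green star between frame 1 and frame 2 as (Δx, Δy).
(3.7, -0.7)

The green star was at (4.5, 5.0) in frame 1 and (8.2, 4.3) in frame 2.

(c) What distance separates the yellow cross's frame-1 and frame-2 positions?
1.4

The yellow cross moved from (3.3, 6.6) to (3.5, 5.2), a distance of √(0.2² + 1.4²) ≈ 1.4.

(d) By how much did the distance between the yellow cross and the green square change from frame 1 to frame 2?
-0.6

Distance in frame 1: 6.6. Distance in frame 2: 6.0.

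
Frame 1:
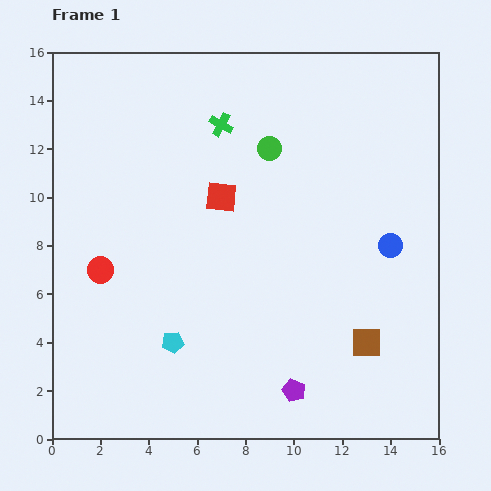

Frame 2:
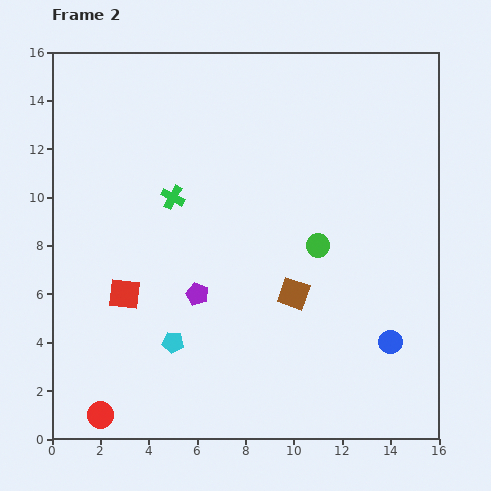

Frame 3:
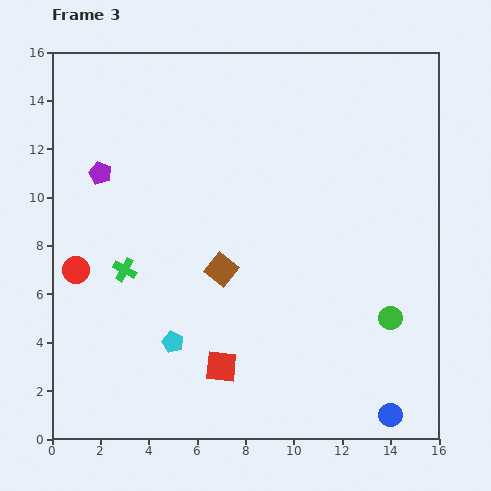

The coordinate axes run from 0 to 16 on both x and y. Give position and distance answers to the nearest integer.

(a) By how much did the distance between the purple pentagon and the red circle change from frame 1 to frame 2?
-3

Distance in frame 1: 9. Distance in frame 2: 6.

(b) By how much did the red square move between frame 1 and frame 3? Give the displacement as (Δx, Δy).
(0, -7)

The red square was at (7, 10) in frame 1 and (7, 3) in frame 3.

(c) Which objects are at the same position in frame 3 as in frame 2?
the cyan pentagon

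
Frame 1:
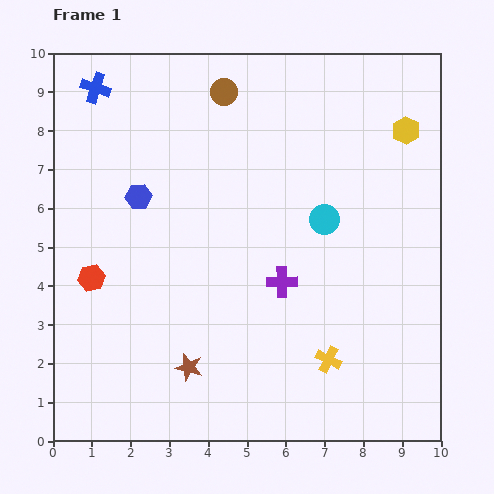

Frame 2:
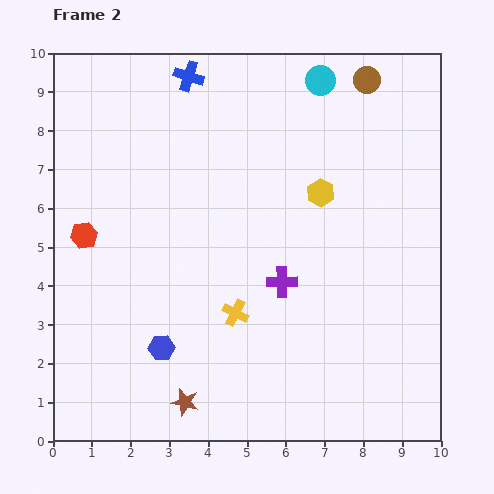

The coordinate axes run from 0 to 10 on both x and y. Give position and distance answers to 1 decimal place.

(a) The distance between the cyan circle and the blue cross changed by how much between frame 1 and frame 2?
-3.4

Distance in frame 1: 6.8. Distance in frame 2: 3.4.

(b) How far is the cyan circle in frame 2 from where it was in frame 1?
3.6

The cyan circle moved from (7.0, 5.7) to (6.9, 9.3), a distance of √(0.1² + 3.6²) ≈ 3.6.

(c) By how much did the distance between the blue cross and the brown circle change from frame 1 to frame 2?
+1.3

Distance in frame 1: 3.3. Distance in frame 2: 4.6.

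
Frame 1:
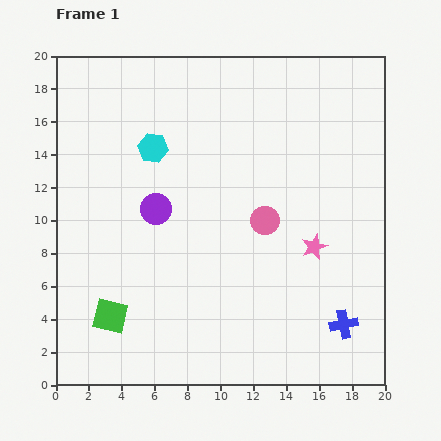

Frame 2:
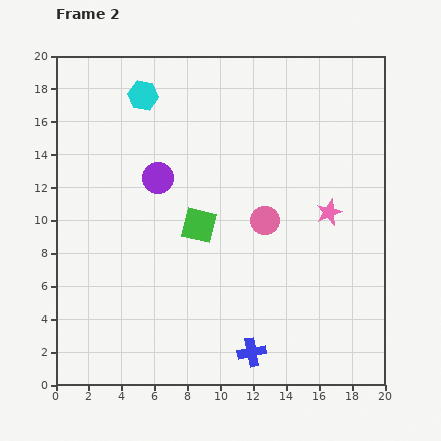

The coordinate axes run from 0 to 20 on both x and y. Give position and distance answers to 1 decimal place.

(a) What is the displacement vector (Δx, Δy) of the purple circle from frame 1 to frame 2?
(0.1, 1.9)

The purple circle was at (6.1, 10.7) in frame 1 and (6.2, 12.6) in frame 2.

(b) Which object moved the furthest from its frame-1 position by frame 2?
the green square

(moved 7.7; next 5.9)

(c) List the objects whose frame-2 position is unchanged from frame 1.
the pink circle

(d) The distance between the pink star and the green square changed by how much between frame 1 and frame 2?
-5.2

Distance in frame 1: 13.1. Distance in frame 2: 7.9.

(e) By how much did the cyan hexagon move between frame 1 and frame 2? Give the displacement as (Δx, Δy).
(-0.6, 3.2)

The cyan hexagon was at (5.9, 14.4) in frame 1 and (5.3, 17.6) in frame 2.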